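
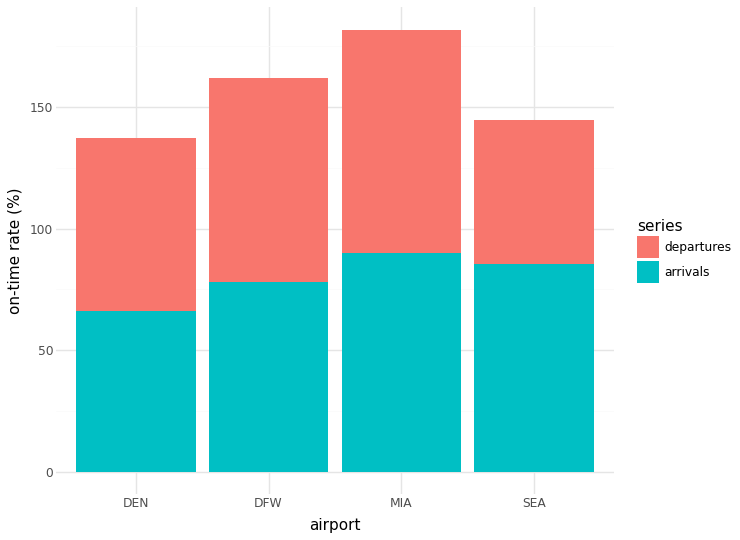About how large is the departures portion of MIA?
≈ 80

departures top ≈ 180, bottom ≈ 100; segment ≈ 80.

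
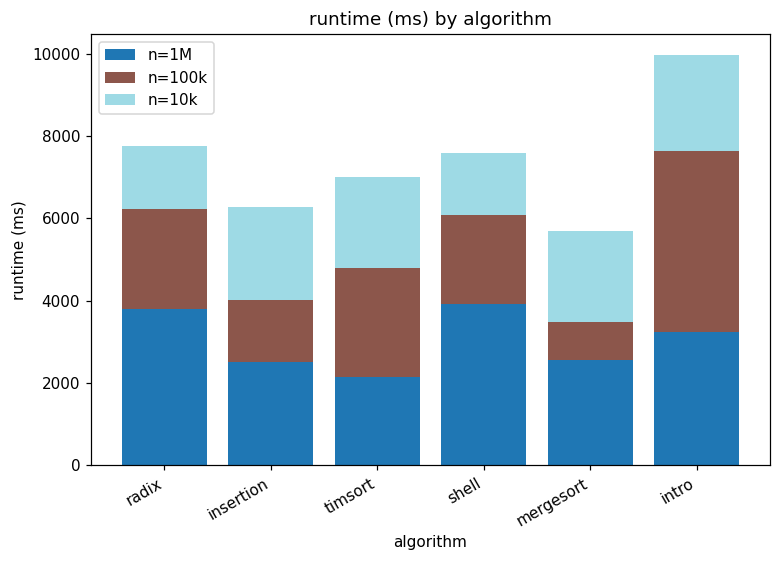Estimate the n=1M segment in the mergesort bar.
n=1M top ≈ 3000, bottom ≈ 0; segment ≈ 3000.

≈ 3000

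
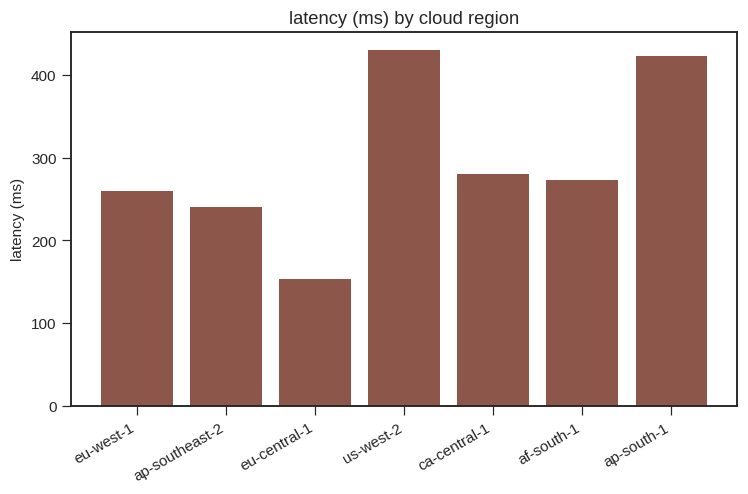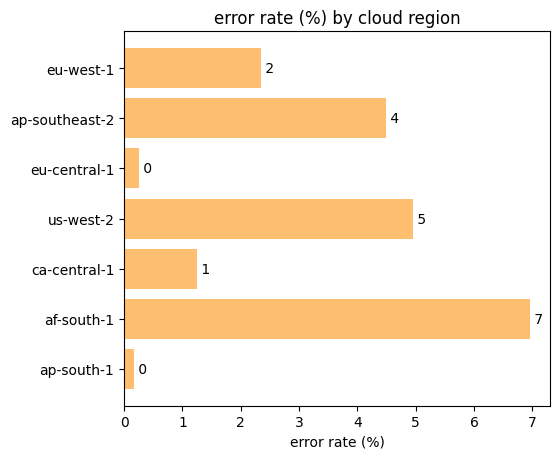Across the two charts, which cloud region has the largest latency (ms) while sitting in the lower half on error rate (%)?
Chart 2 median error rate (%) ≈ 2; below-median cloud regions: eu-central-1, ca-central-1, ap-south-1. Among those, ap-south-1 has the highest latency (ms) (≈ 400).

ap-south-1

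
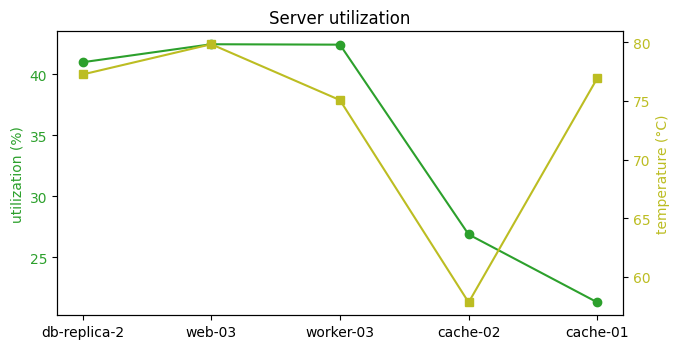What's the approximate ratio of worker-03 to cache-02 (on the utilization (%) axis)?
worker-03 ≈ 42, cache-02 ≈ 26; 42/26 ≈ 1.62.

≈ 1.62×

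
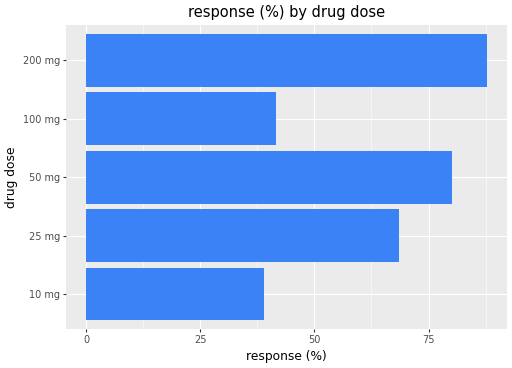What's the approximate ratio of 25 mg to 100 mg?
≈ 1.75×

25 mg ≈ 70, 100 mg ≈ 40; 70/40 ≈ 1.75.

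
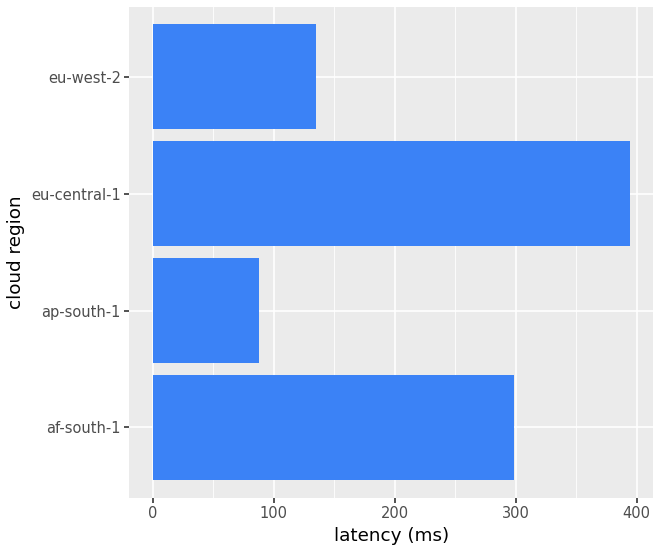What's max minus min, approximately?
Max eu-central-1 ≈ 400, min ap-south-1 ≈ 100; range ≈ 300.

≈ 300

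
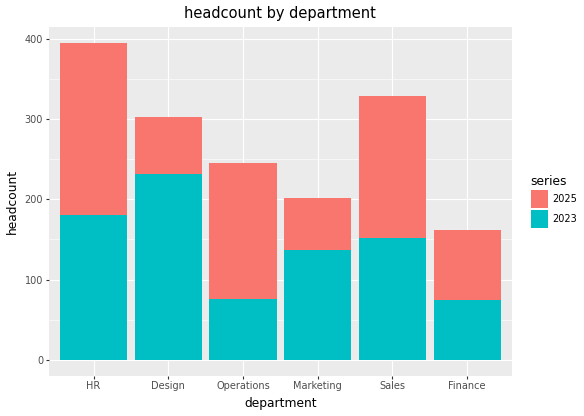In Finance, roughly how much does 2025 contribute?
≈ 100

2025 top ≈ 150, bottom ≈ 50; segment ≈ 100.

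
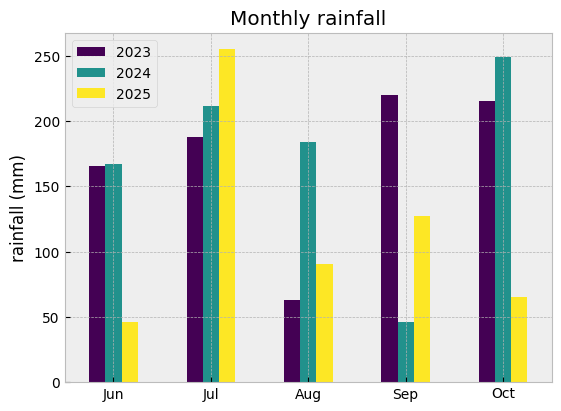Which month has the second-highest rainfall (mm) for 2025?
Sep

Top 3 for 2025: Jul ≈ 250, Sep ≈ 125, Aug ≈ 100.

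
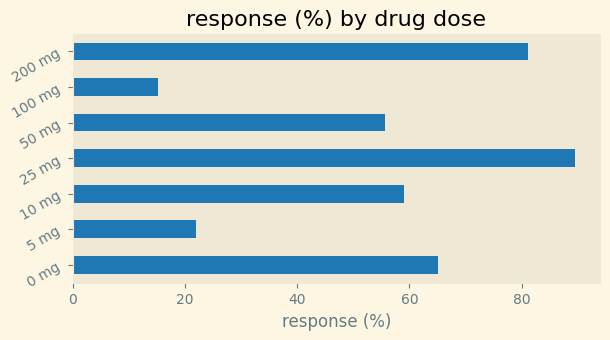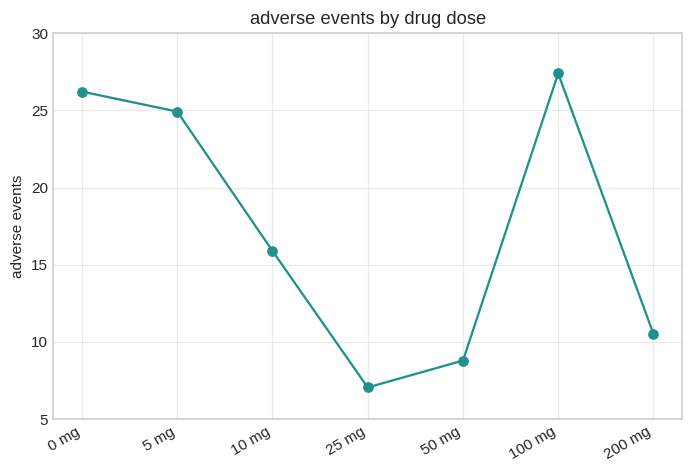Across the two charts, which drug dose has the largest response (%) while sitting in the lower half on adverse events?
25 mg

Chart 2 median adverse events ≈ 15; below-median drug doses: 25 mg, 50 mg, 200 mg. Among those, 25 mg has the highest response (%) (≈ 90).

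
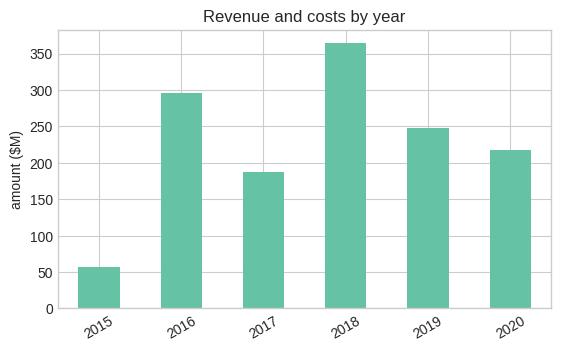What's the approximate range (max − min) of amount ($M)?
Max 2018 ≈ 350, min 2015 ≈ 50; range ≈ 300.

≈ 300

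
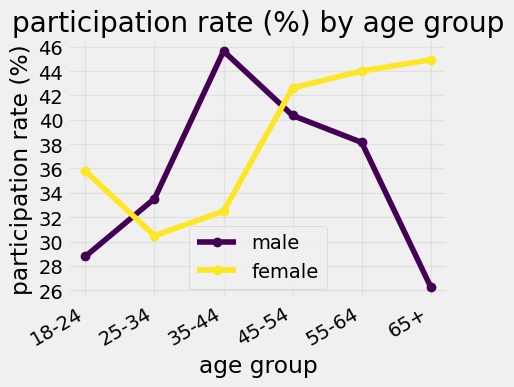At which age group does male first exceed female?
18-24: male ≈ 28 vs female ≈ 36 (not yet); 25-34: male ≈ 34 vs female ≈ 30 (first crossover).

25-34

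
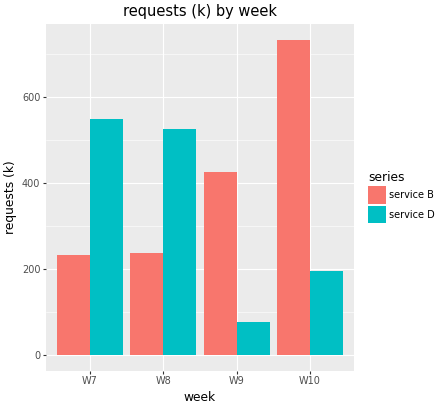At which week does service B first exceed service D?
W9

W8: service B ≈ 200 vs service D ≈ 500 (not yet); W9: service B ≈ 400 vs service D ≈ 100 (first crossover).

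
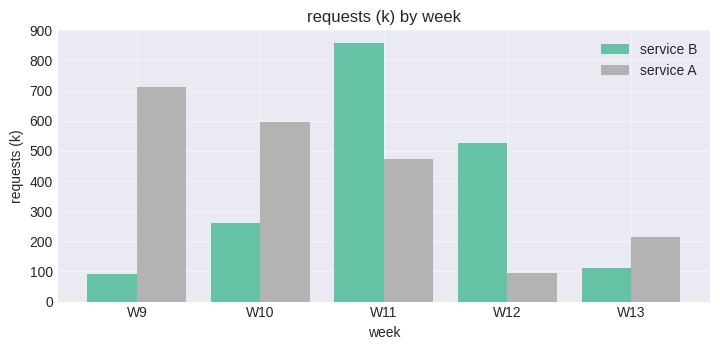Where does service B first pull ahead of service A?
W10: service B ≈ 300 vs service A ≈ 600 (not yet); W11: service B ≈ 900 vs service A ≈ 500 (first crossover).

W11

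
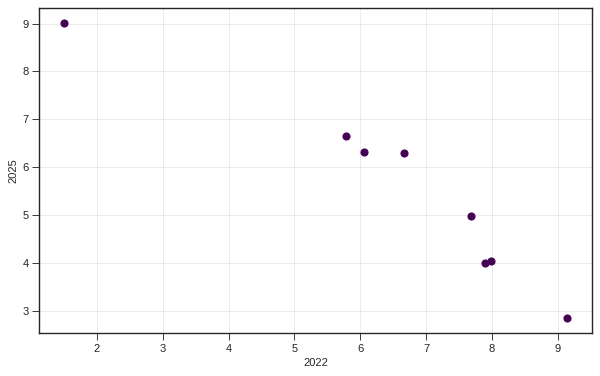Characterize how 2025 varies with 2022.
Points are negatively correlated; strong (|r| ≈ 1.0).

negative, strong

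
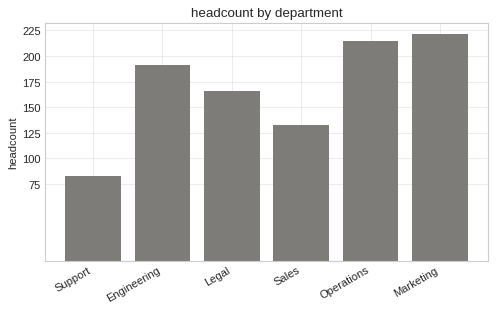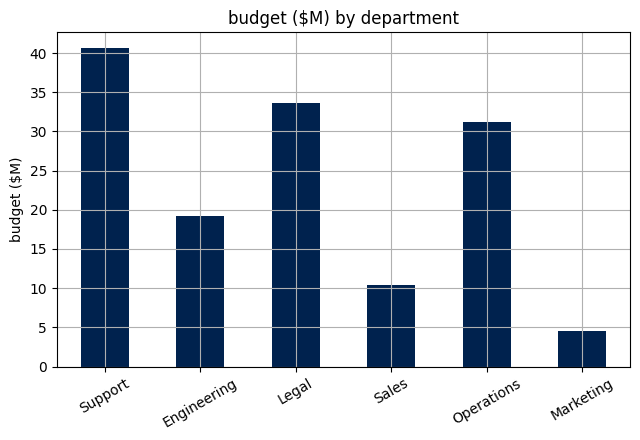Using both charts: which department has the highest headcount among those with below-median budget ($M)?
Chart 2 median budget ($M) ≈ 25; below-median departments: Engineering, Sales, Marketing. Among those, Marketing has the highest headcount (≈ 225).

Marketing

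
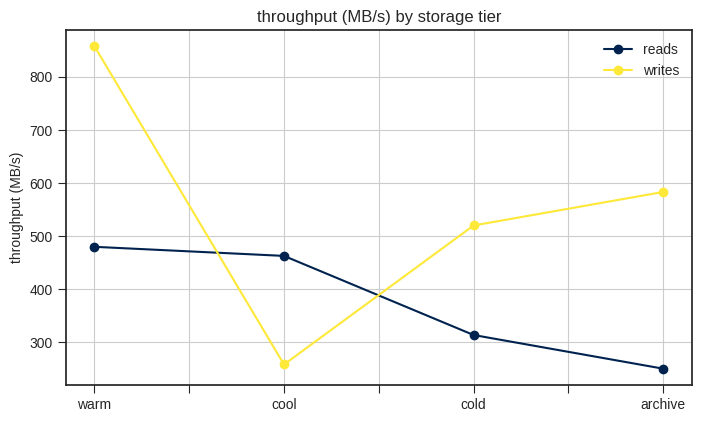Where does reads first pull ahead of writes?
cool

warm: reads ≈ 500 vs writes ≈ 900 (not yet); cool: reads ≈ 500 vs writes ≈ 300 (first crossover).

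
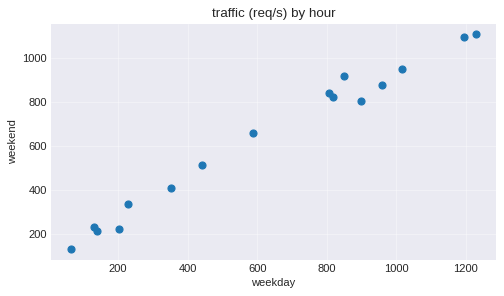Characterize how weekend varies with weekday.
positive, strong

Points are positively correlated; strong (|r| ≈ 1.0).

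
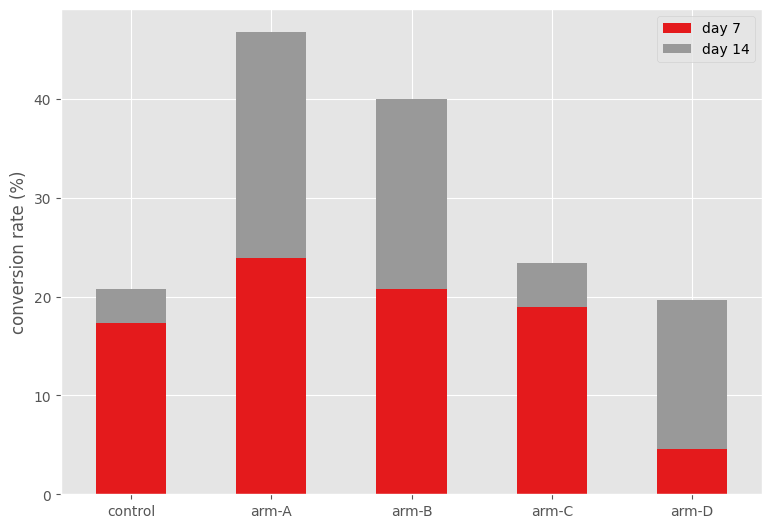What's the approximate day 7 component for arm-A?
day 7 top ≈ 25, bottom ≈ 0; segment ≈ 25.

≈ 25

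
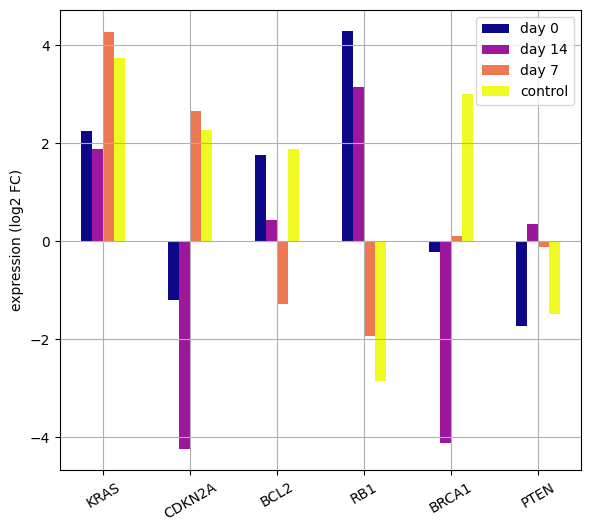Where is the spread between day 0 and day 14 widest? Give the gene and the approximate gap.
BRCA1: day 0 ≈ 0, day 14 ≈ -4 → gap ≈ 4. Next-largest (CDKN2A) is only ≈ 3.

BRCA1, ≈ 4 log2 FC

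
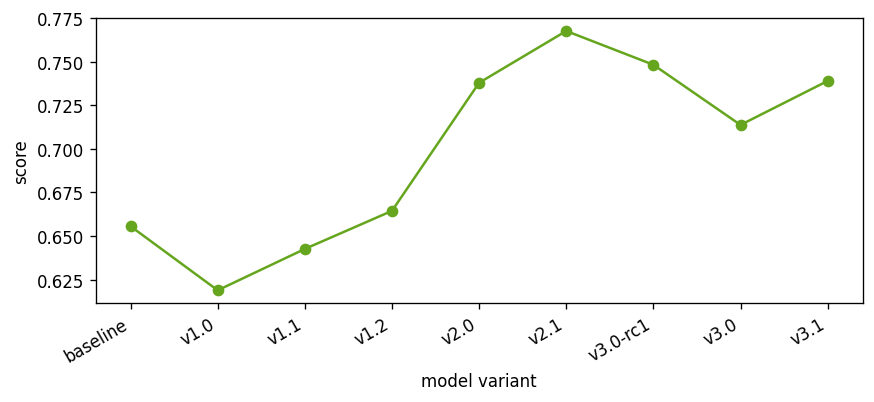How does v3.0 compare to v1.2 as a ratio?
v3.0 ≈ 0.72, v1.2 ≈ 0.66; 0.72/0.66 ≈ 1.09.

≈ 1.09×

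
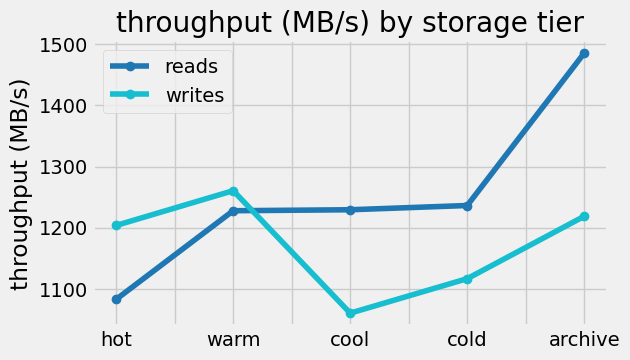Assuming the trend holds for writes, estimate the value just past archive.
Last three: 1050, 1100, 1200 → slope ≈ 75/step → next ≈ 1275.

≈ 1275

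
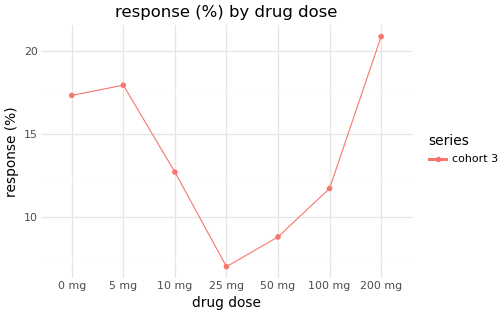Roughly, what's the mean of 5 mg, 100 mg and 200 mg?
(18 + 12 + 20) / 3 ≈ 17.

≈ 17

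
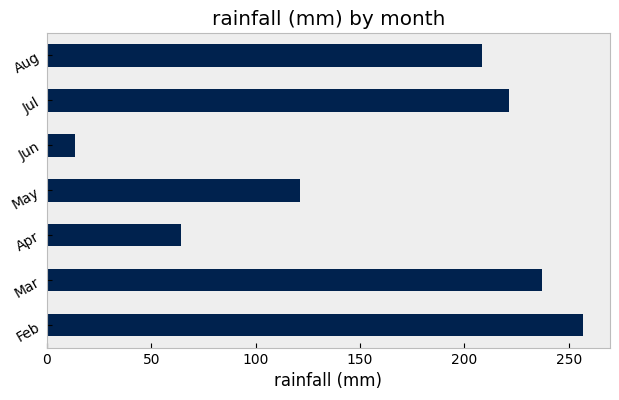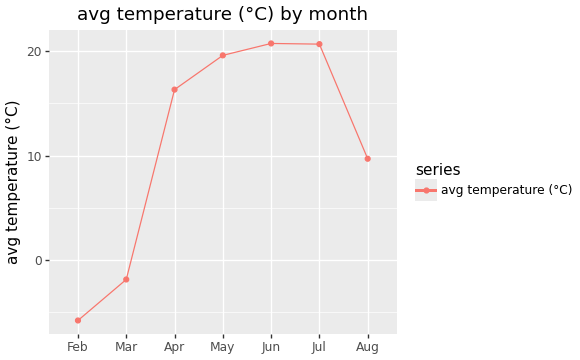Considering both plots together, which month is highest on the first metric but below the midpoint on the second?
Chart 2 median avg temperature (°C) ≈ 16; below-median months: Feb, Mar, Aug. Among those, Feb has the highest rainfall (mm) (≈ 250).

Feb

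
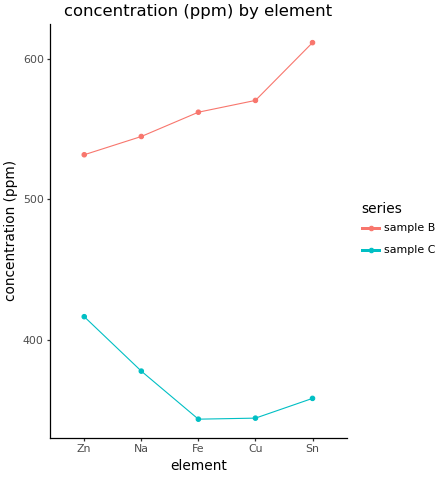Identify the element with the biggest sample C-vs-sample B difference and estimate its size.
Sn: sample C ≈ 350, sample B ≈ 600 → gap ≈ 250. Next-largest (Cu) is only ≈ 225.

Sn, ≈ 250 ppm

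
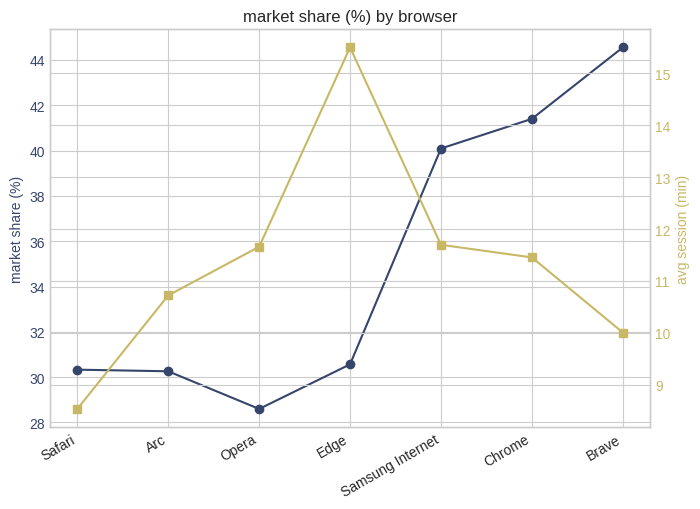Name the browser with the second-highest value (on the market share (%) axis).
Chrome

Top 3 (on the market share (%) axis): Brave ≈ 44, Chrome ≈ 42, Samsung Internet ≈ 40.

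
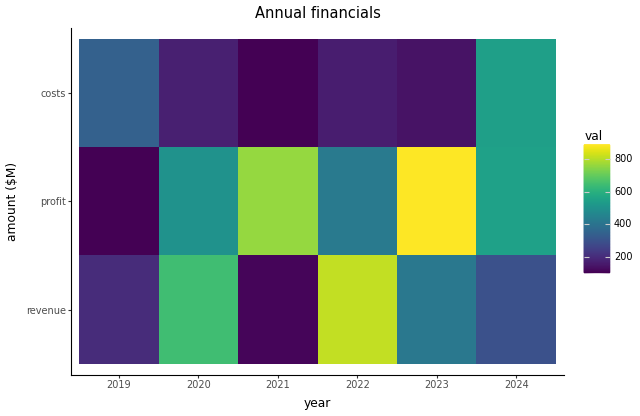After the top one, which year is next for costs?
2019

Top 3 for costs: 2024 ≈ 500, 2019 ≈ 300, 2020 ≈ 200.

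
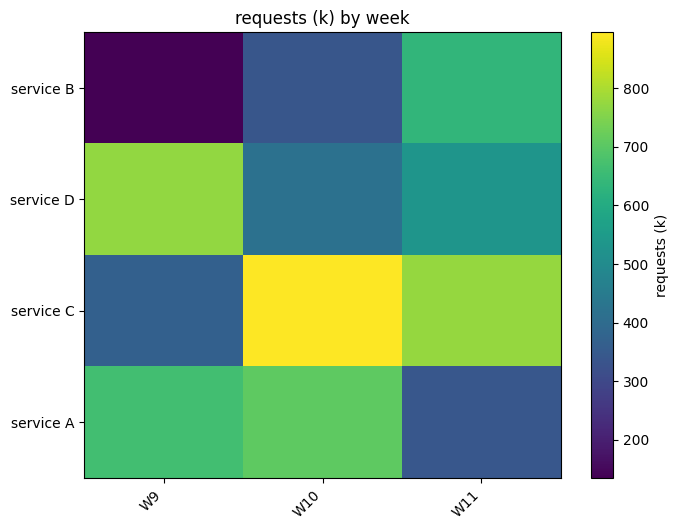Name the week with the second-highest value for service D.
Top 3 for service D: W9 ≈ 800, W11 ≈ 500, W10 ≈ 400.

W11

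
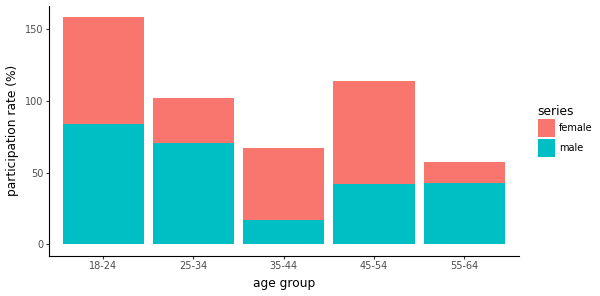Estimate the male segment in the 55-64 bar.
≈ 40

male top ≈ 40, bottom ≈ 0; segment ≈ 40.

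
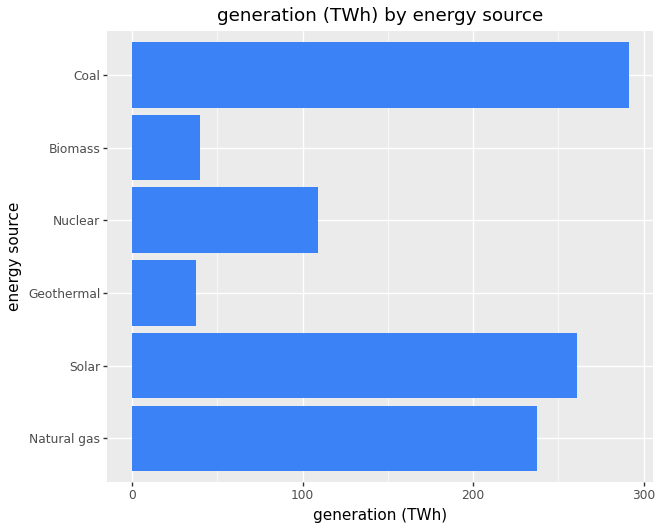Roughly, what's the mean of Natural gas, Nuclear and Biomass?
(250 + 100 + 50) / 3 ≈ 133.

≈ 133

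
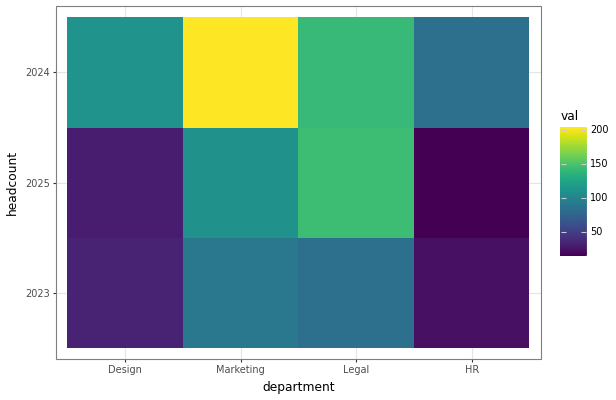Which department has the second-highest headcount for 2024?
Top 3 for 2024: Marketing ≈ 200, Legal ≈ 140, Design ≈ 120.

Legal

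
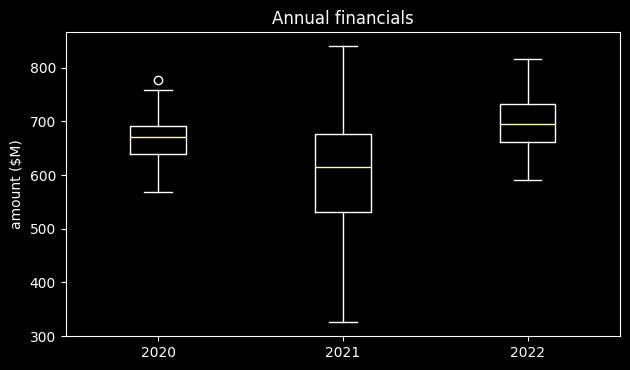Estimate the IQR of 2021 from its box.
Q3 ≈ 680, Q1 ≈ 530; IQR ≈ 150.

≈ 150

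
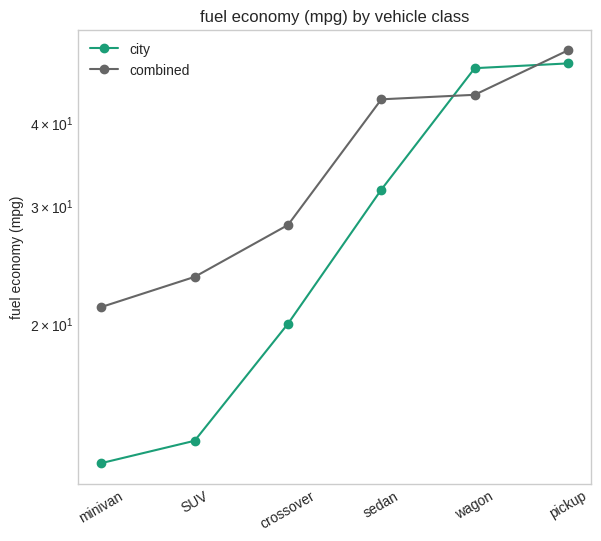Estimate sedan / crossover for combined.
sedan ≈ 45, crossover ≈ 30; 45/30 ≈ 1.5.

≈ 1.5×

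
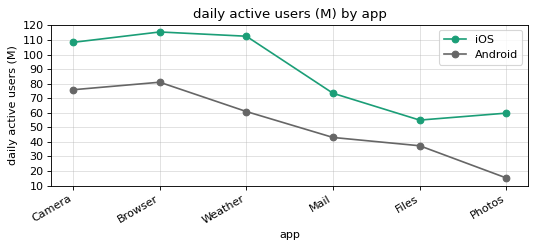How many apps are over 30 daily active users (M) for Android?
5

Above 30: Camera, Browser, Weather, Mail, Files.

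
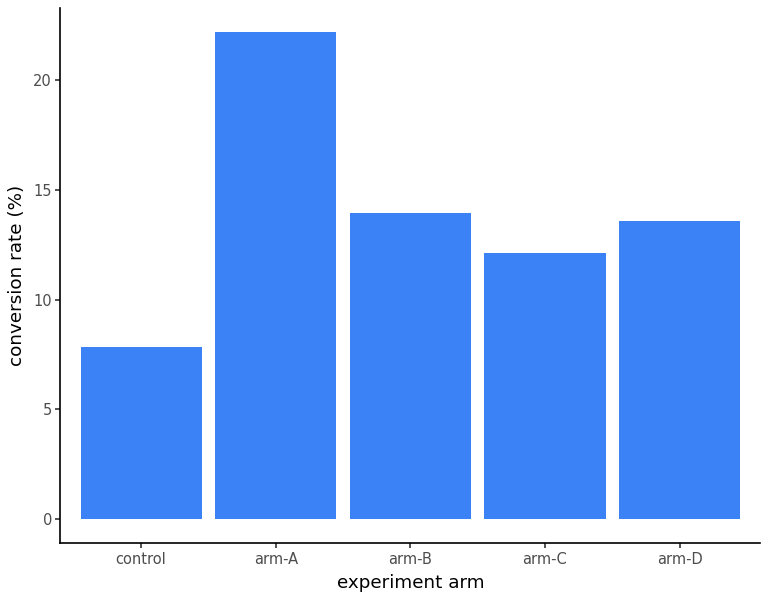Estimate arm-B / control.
≈ 1.75×

arm-B ≈ 14, control ≈ 8; 14/8 ≈ 1.75.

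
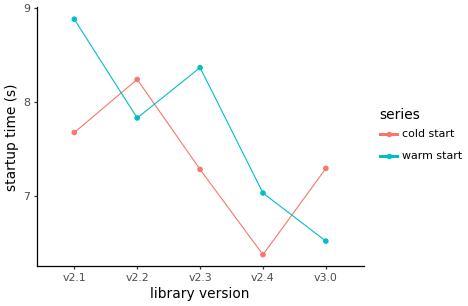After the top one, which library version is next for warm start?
v2.3

Top 3 for warm start: v2.1 ≈ 9.0, v2.3 ≈ 8.5, v2.2 ≈ 8.0.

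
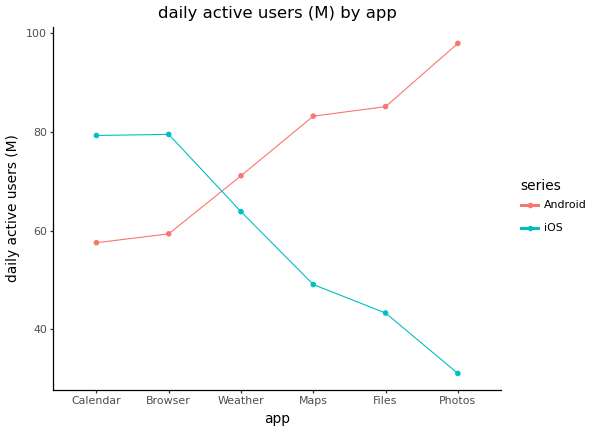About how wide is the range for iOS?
≈ 50

Max Browser ≈ 80, min Photos ≈ 30; range ≈ 50.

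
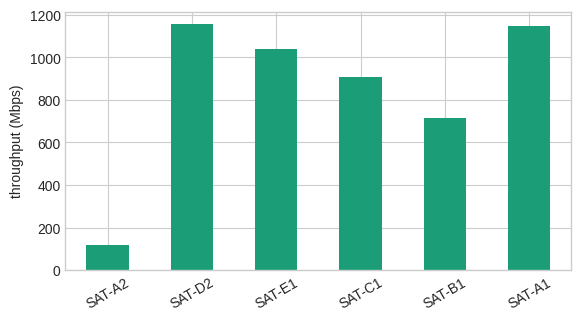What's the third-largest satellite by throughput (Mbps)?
Top 4: SAT-D2 ≈ 1200, SAT-A1 ≈ 1100, SAT-E1 ≈ 1000, SAT-C1 ≈ 900.

SAT-E1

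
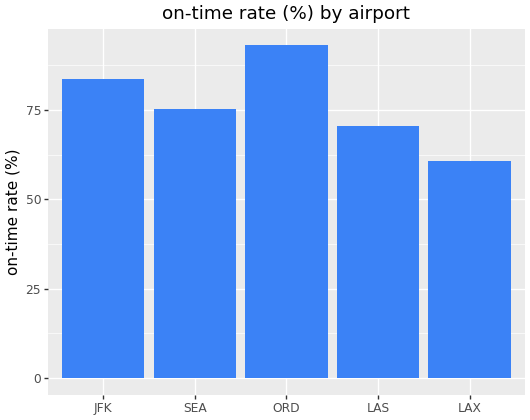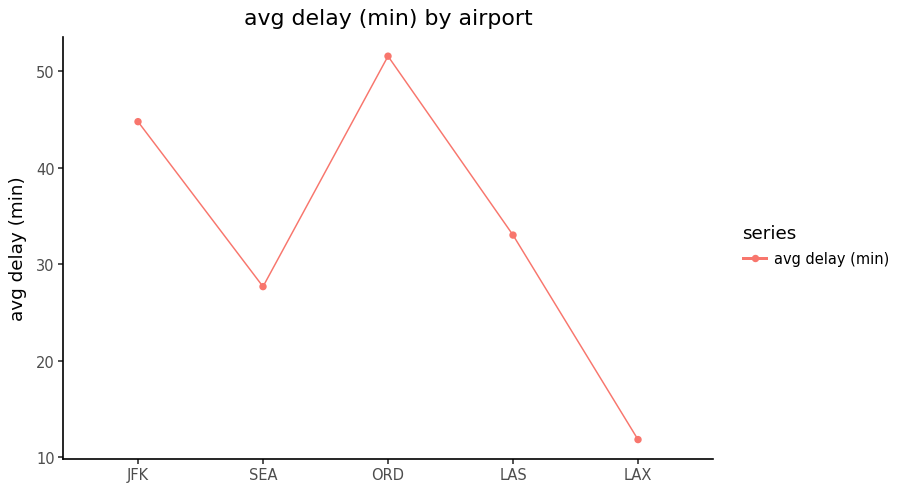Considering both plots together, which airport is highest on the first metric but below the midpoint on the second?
SEA

Chart 2 median avg delay (min) ≈ 35; below-median airports: SEA, LAX. Among those, SEA has the highest on-time rate (%) (≈ 80).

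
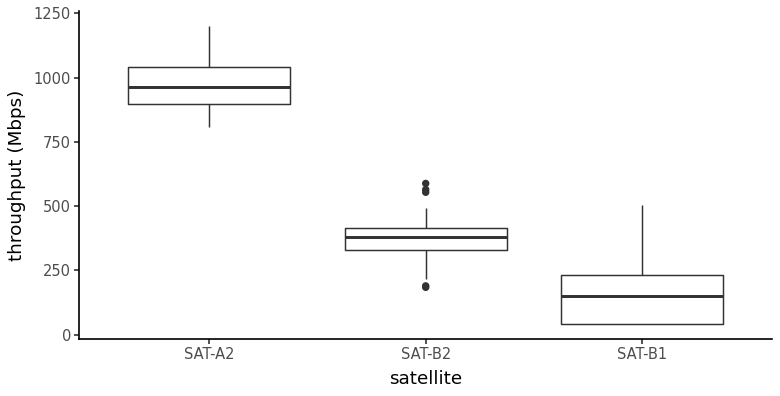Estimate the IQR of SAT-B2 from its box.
≈ 100

Q3 ≈ 400, Q1 ≈ 300; IQR ≈ 100.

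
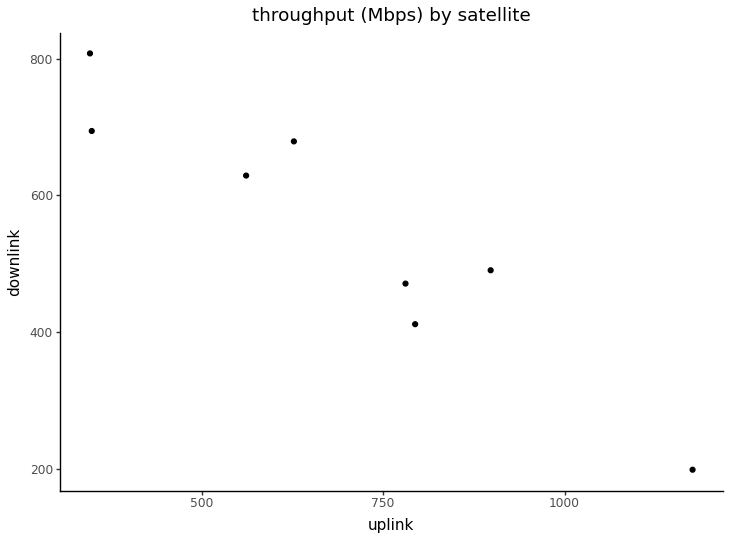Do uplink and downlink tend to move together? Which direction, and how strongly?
Points are negatively correlated; strong (|r| ≈ 0.9).

negative, strong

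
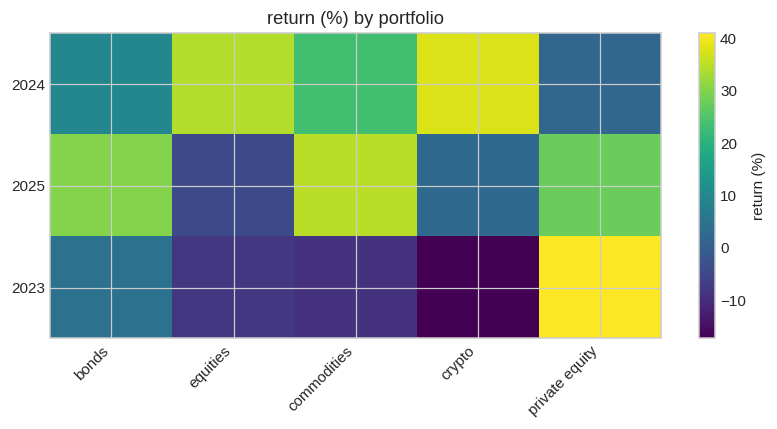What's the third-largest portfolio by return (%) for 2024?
commodities

Top 4 for 2024: crypto ≈ 40, equities ≈ 35, commodities ≈ 25, bonds ≈ 10.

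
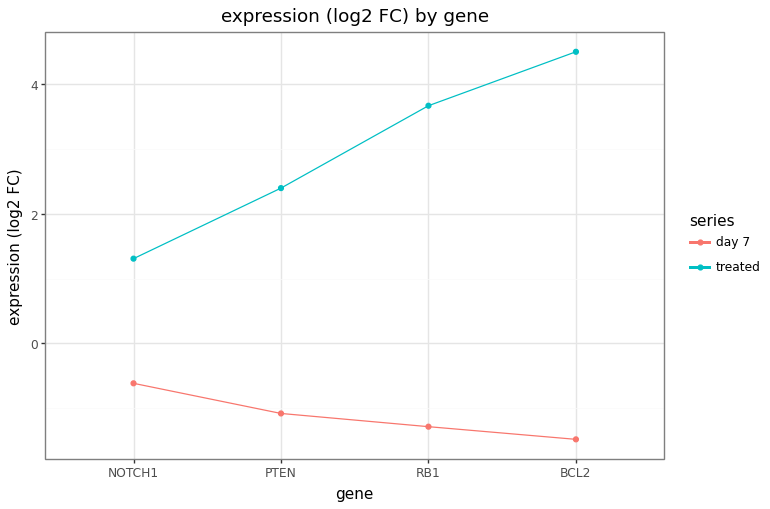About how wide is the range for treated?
Max BCL2 ≈ 4.5, min NOTCH1 ≈ 1.5; range ≈ 3.0.

≈ 3.0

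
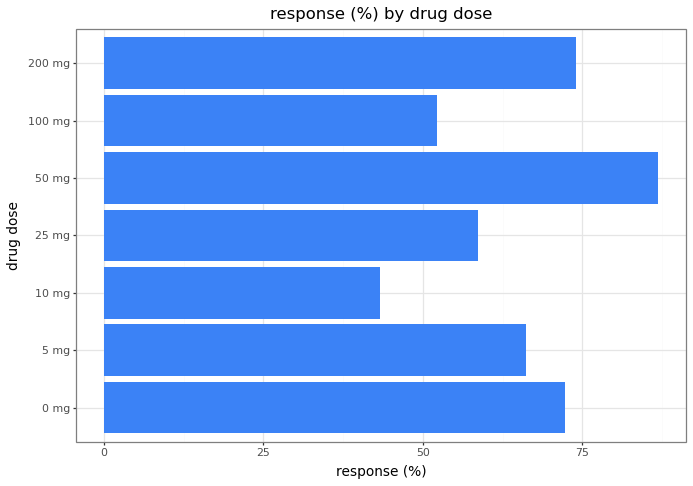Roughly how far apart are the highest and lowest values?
≈ 50

Max 50 mg ≈ 90, min 10 mg ≈ 40; range ≈ 50.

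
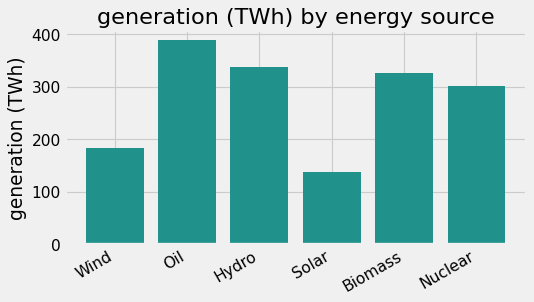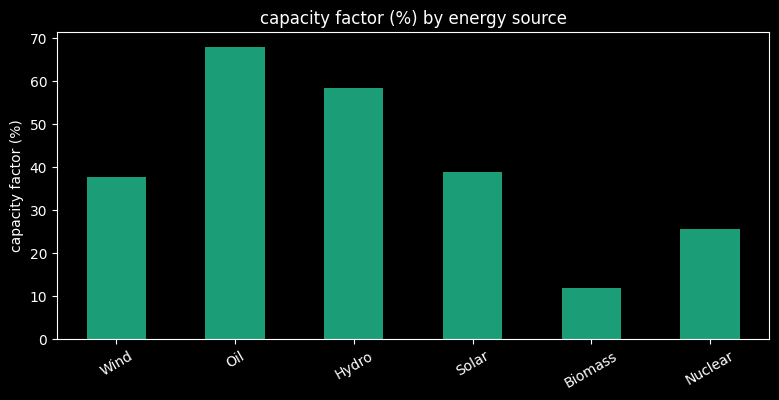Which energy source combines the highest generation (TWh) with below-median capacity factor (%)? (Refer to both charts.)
Biomass

Chart 2 median capacity factor (%) ≈ 40; below-median energy sources: Wind, Biomass, Nuclear. Among those, Biomass has the highest generation (TWh) (≈ 350).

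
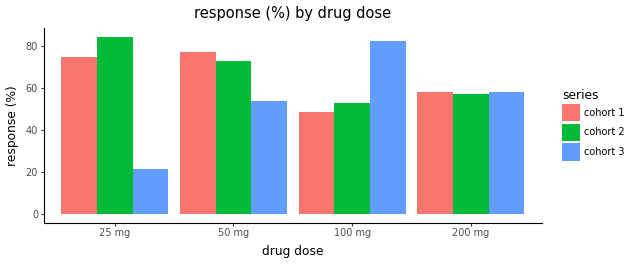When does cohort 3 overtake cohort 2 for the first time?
50 mg: cohort 3 ≈ 50 vs cohort 2 ≈ 70 (not yet); 100 mg: cohort 3 ≈ 80 vs cohort 2 ≈ 50 (first crossover).

100 mg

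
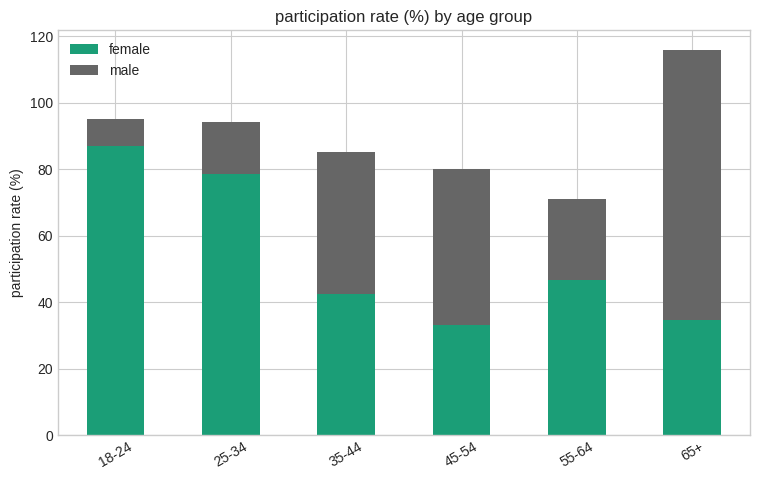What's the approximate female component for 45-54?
female top ≈ 30, bottom ≈ 0; segment ≈ 30.

≈ 30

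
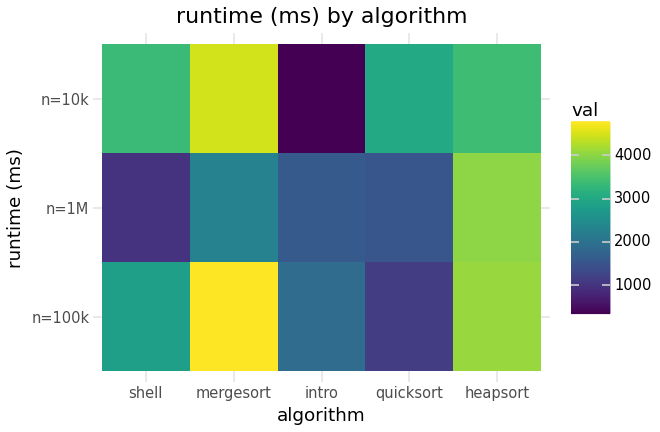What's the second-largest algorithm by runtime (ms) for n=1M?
mergesort

Top 3 for n=1M: heapsort ≈ 4000, mergesort ≈ 2500, intro ≈ 1500.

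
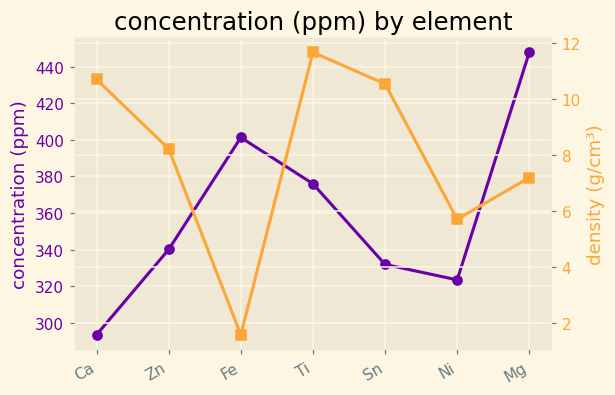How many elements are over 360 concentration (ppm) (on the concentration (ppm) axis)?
3

Above 360: Fe, Ti, Mg.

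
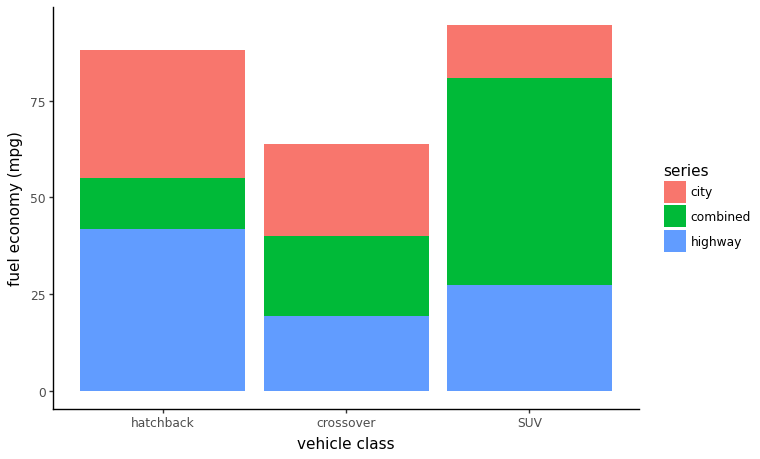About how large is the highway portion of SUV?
≈ 30

highway top ≈ 30, bottom ≈ 0; segment ≈ 30.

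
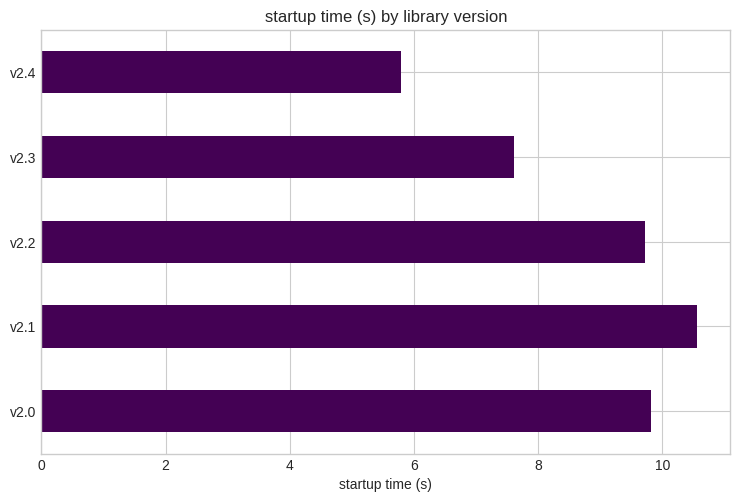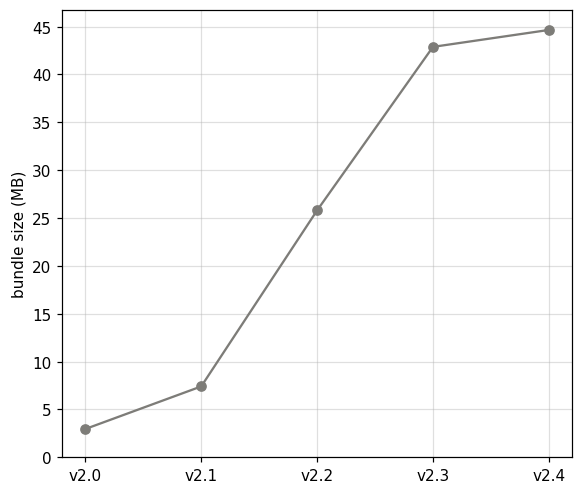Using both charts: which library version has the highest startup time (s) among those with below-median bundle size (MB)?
v2.1

Chart 2 median bundle size (MB) ≈ 25; below-median library versions: v2.0, v2.1. Among those, v2.1 has the highest startup time (s) (≈ 11).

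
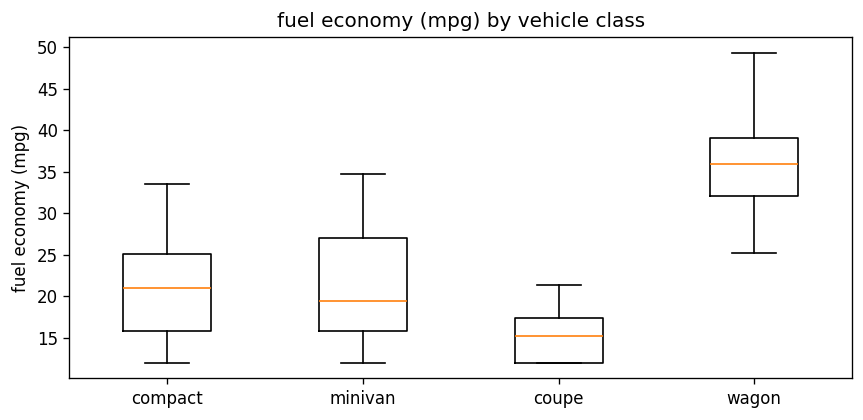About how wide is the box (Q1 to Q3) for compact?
Q3 ≈ 26, Q1 ≈ 16; IQR ≈ 10.

≈ 10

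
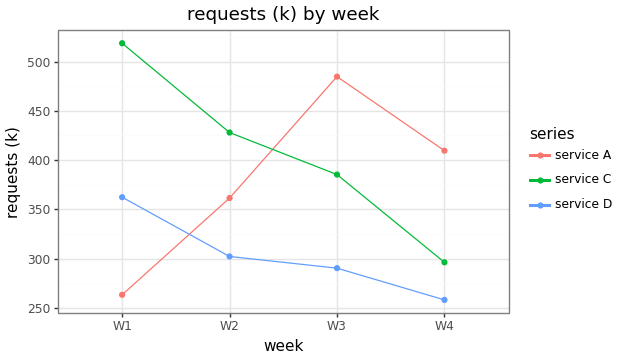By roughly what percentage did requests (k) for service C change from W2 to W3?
≈ -11.8%

W2 ≈ 425, W3 ≈ 375; (375 − 425) / 425 ≈ -11.8%.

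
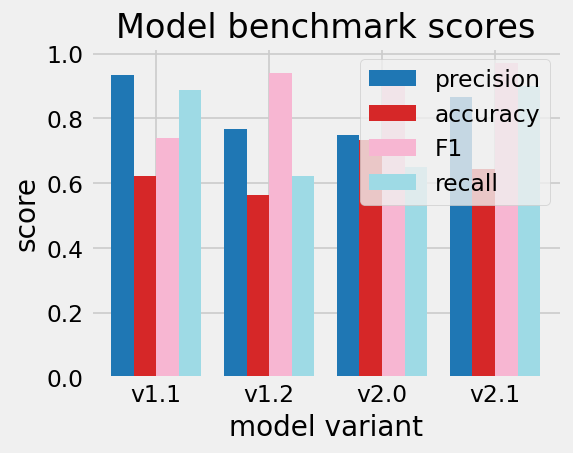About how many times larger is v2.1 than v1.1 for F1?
≈ 1.43×

v2.1 ≈ 1.0, v1.1 ≈ 0.7; 1.0/0.7 ≈ 1.43.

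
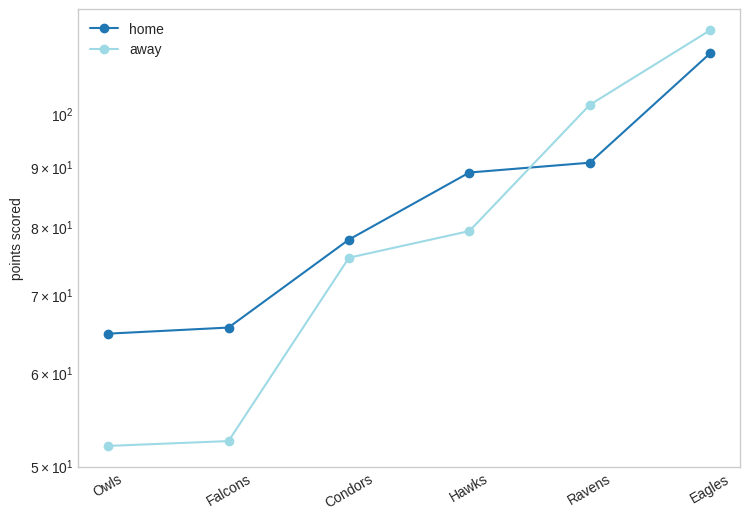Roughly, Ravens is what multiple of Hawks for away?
≈ 1.25×

Ravens ≈ 100, Hawks ≈ 80; 100/80 ≈ 1.25.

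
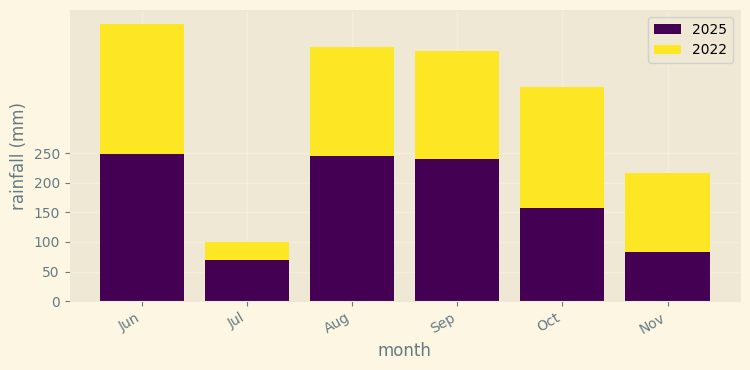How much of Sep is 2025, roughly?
≈ 250

2025 top ≈ 250, bottom ≈ 0; segment ≈ 250.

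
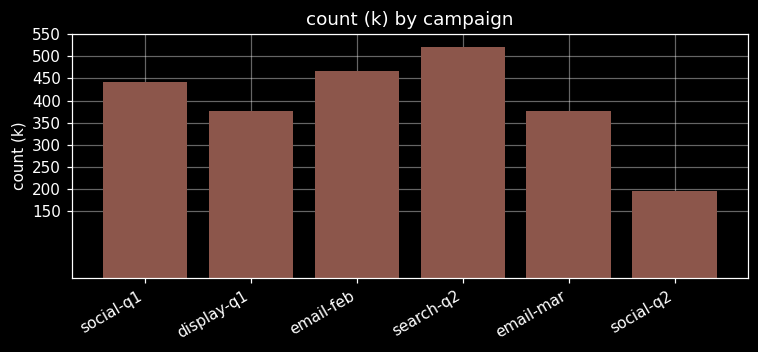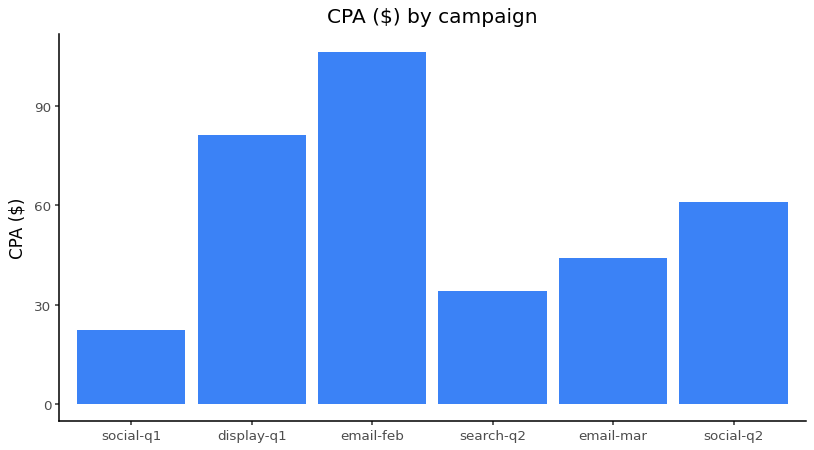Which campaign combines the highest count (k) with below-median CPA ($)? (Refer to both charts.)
Chart 2 median CPA ($) ≈ 50; below-median campaigns: social-q1, search-q2, email-mar. Among those, search-q2 has the highest count (k) (≈ 500).

search-q2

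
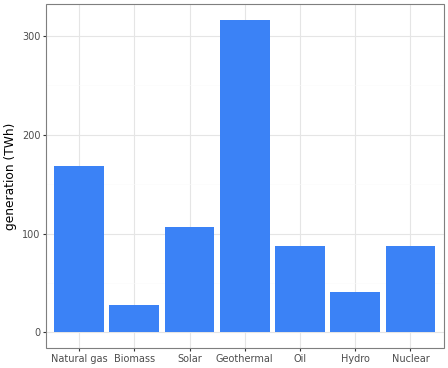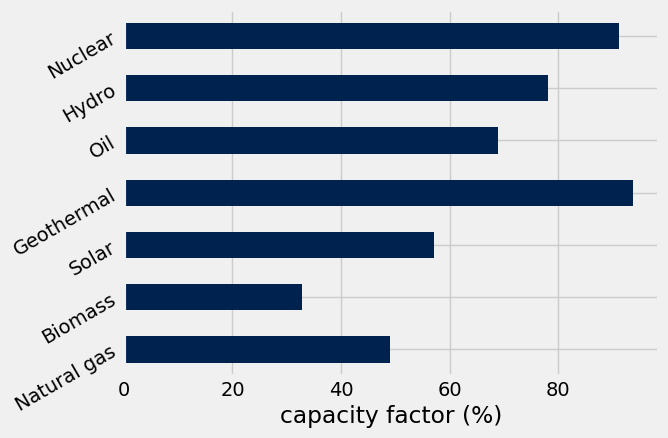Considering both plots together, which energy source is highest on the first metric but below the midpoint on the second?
Chart 2 median capacity factor (%) ≈ 70; below-median energy sources: Natural gas, Biomass, Solar. Among those, Natural gas has the highest generation (TWh) (≈ 150).

Natural gas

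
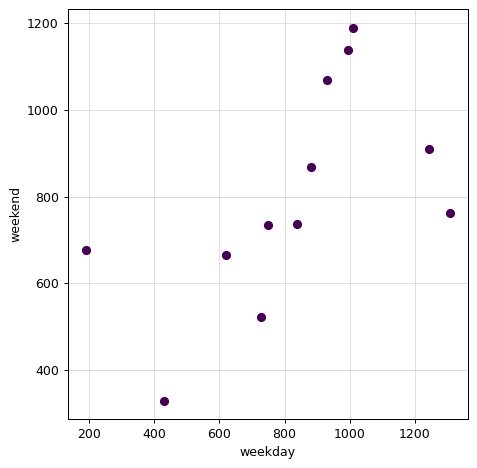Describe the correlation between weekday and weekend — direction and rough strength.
positive, moderate

Points are positively correlated; moderate (|r| ≈ 0.6).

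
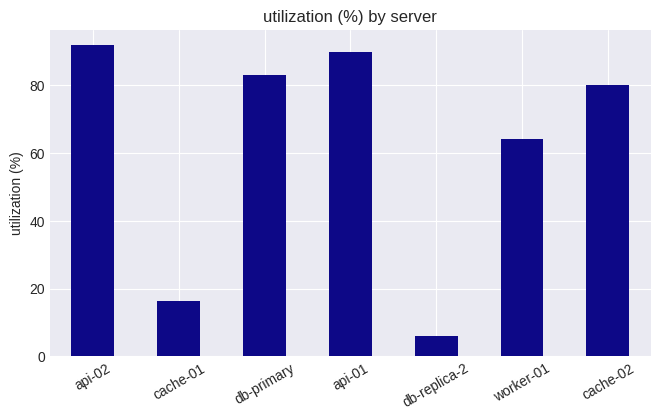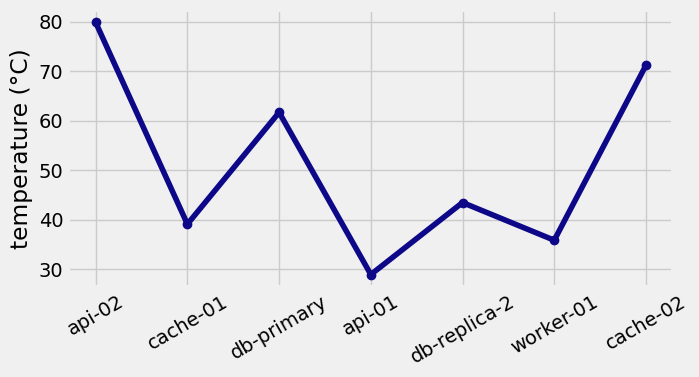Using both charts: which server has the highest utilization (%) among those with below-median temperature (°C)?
Chart 2 median temperature (°C) ≈ 40; below-median servers: cache-01, api-01, worker-01. Among those, api-01 has the highest utilization (%) (≈ 90).

api-01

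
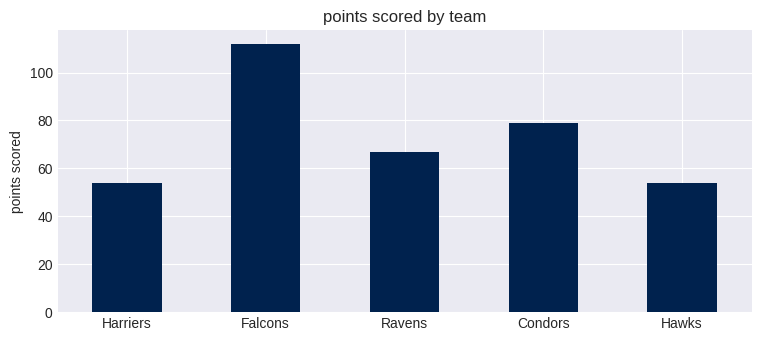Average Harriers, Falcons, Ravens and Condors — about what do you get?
(50 + 110 + 70 + 80) / 4 ≈ 78.

≈ 78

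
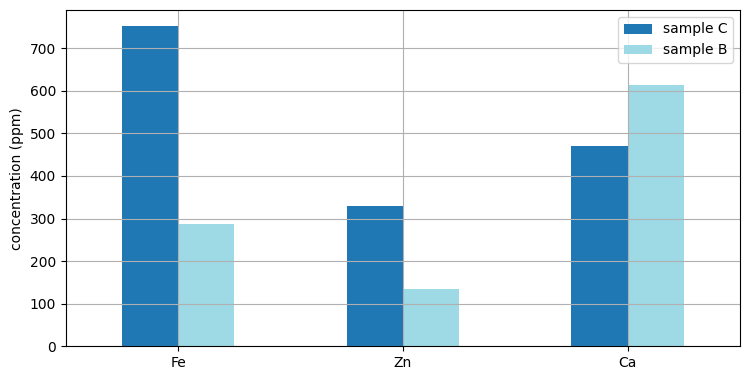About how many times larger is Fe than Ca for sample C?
Fe ≈ 800, Ca ≈ 500; 800/500 ≈ 1.6.

≈ 1.6×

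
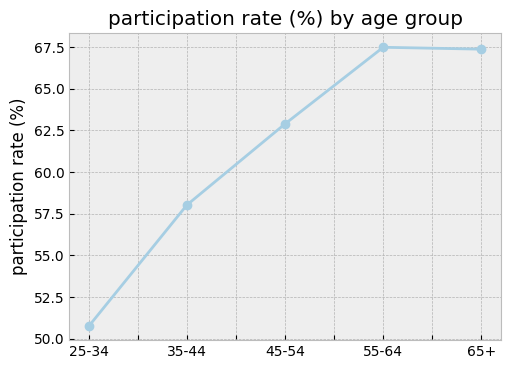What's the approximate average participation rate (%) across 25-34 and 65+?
(50 + 68) / 2 ≈ 59.

≈ 59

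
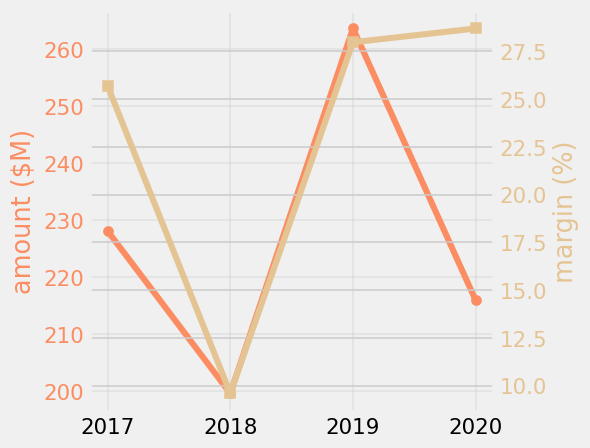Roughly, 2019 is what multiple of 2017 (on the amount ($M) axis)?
2019 ≈ 260, 2017 ≈ 230; 260/230 ≈ 1.13.

≈ 1.13×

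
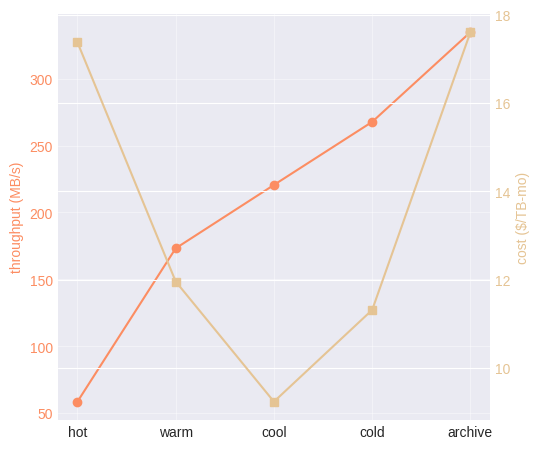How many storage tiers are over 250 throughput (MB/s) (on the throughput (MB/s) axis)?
Above 250: cold, archive.

2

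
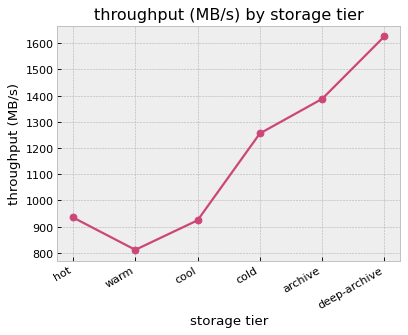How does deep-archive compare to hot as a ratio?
≈ 1.78×

deep-archive ≈ 1600, hot ≈ 900; 1600/900 ≈ 1.78.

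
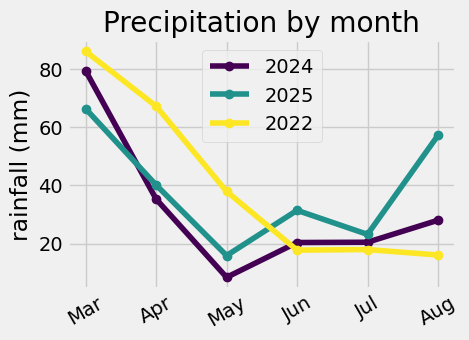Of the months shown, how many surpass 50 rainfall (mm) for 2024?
1

Above 50: Mar.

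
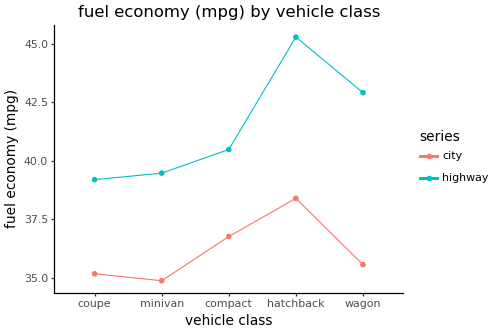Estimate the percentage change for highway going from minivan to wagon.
minivan ≈ 39, wagon ≈ 43; (43 − 39) / 39 ≈ +10.3%.

≈ +10.3%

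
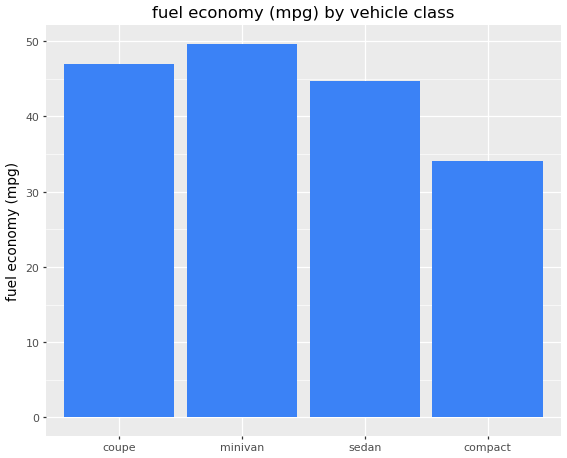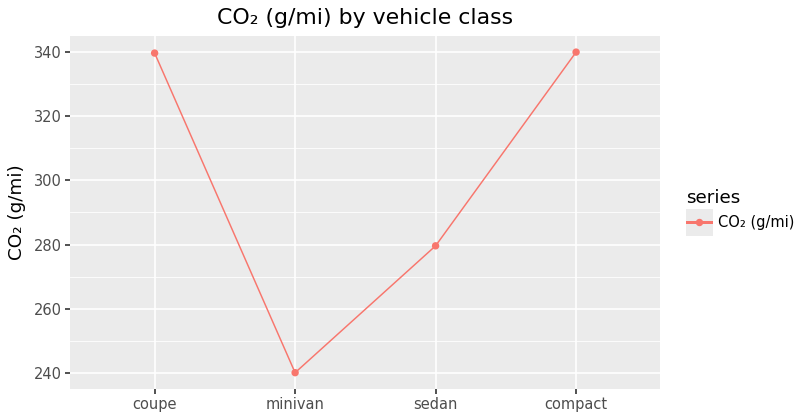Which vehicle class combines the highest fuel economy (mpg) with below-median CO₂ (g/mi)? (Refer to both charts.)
minivan

Chart 2 median CO₂ (g/mi) ≈ 300; below-median vehicle classes: minivan, sedan. Among those, minivan has the highest fuel economy (mpg) (≈ 50).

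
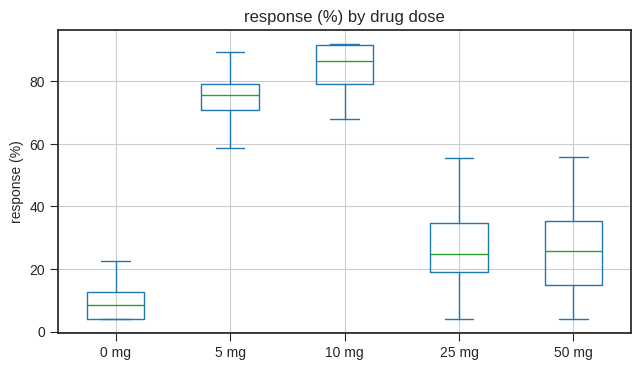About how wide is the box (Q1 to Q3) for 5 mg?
Q3 ≈ 80, Q1 ≈ 70; IQR ≈ 10.

≈ 10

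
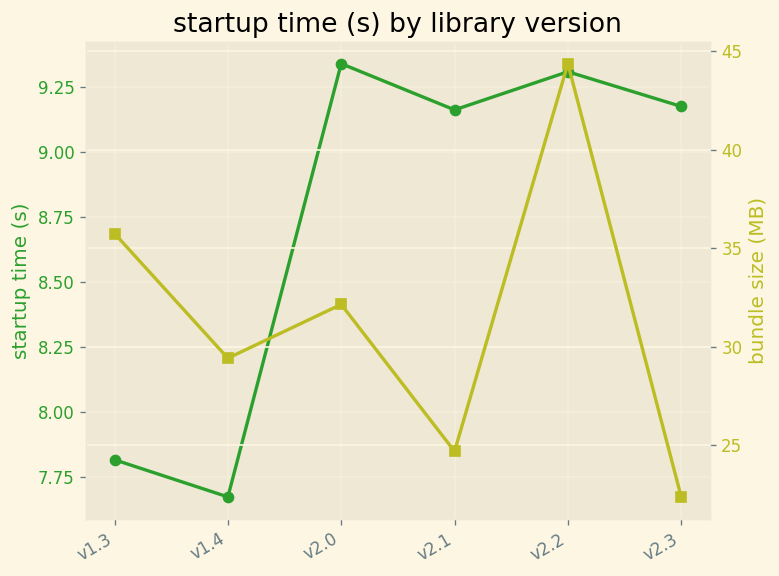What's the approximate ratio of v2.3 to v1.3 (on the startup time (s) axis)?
v2.3 ≈ 9.2, v1.3 ≈ 7.8; 9.2/7.8 ≈ 1.18.

≈ 1.18×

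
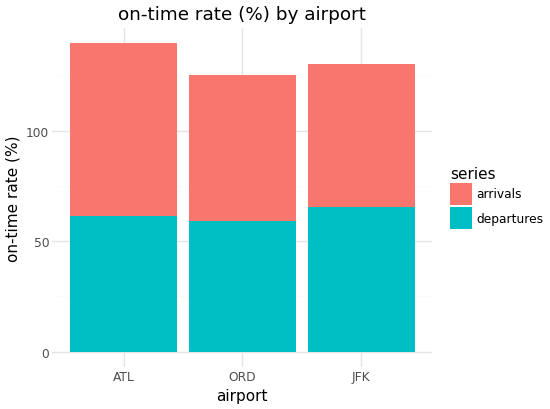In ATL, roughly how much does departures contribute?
departures top ≈ 60, bottom ≈ 0; segment ≈ 60.

≈ 60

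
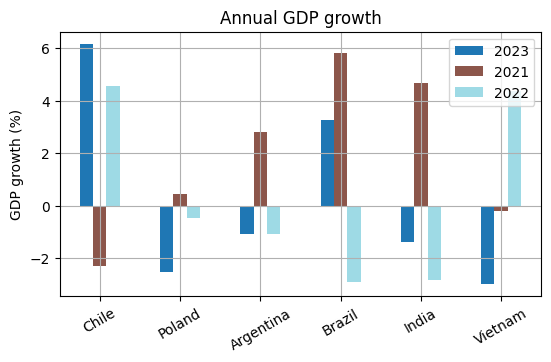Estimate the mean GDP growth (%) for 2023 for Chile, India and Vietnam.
≈ 1

(6 + -1 + -3) / 3 ≈ 1.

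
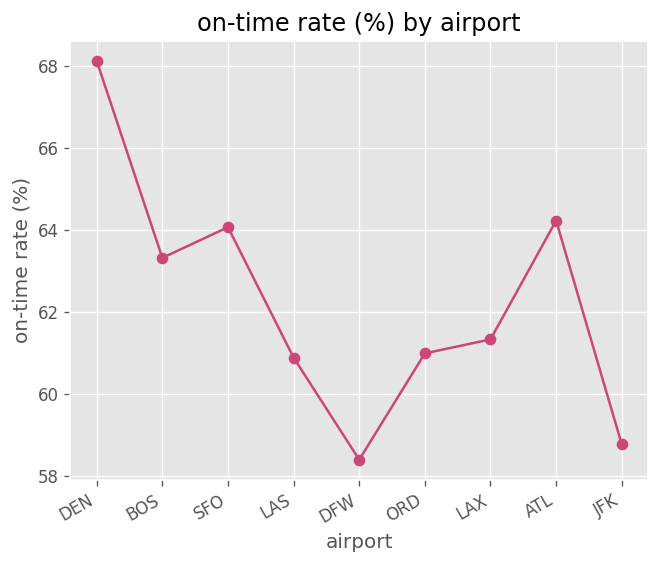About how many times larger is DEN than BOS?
DEN ≈ 68, BOS ≈ 63; 68/63 ≈ 1.08.

≈ 1.08×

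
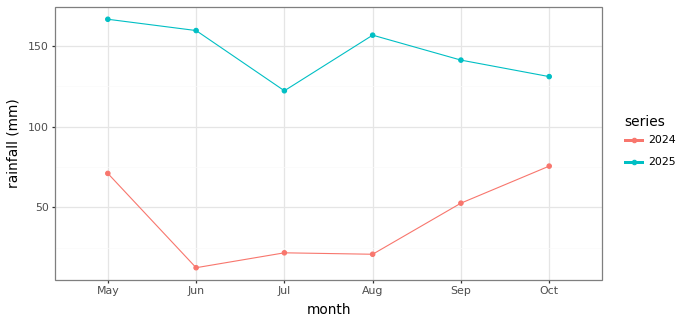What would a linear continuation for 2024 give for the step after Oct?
≈ 110

Last three: 20, 60, 80 → slope ≈ 30/step → next ≈ 110.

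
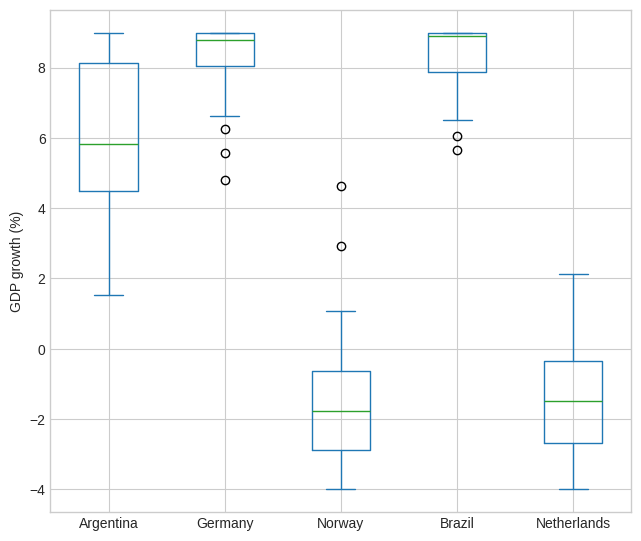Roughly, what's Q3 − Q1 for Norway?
Q3 ≈ -1, Q1 ≈ -3; IQR ≈ 2.

≈ 2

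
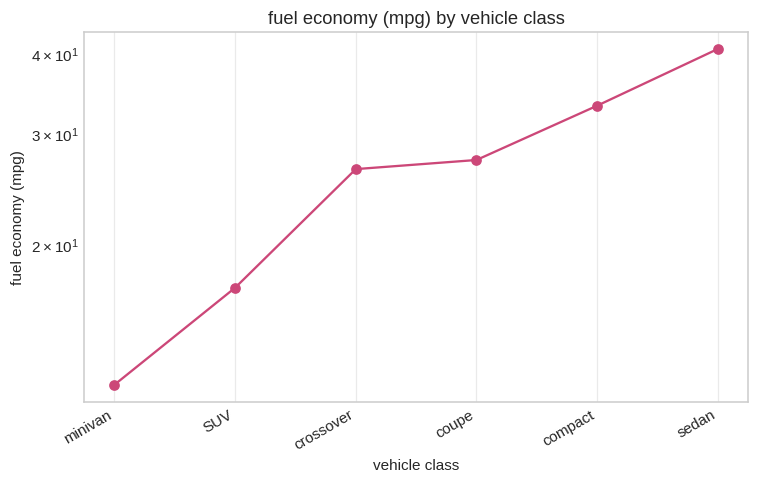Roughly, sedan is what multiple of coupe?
≈ 1.6×

sedan ≈ 40, coupe ≈ 25; 40/25 ≈ 1.6.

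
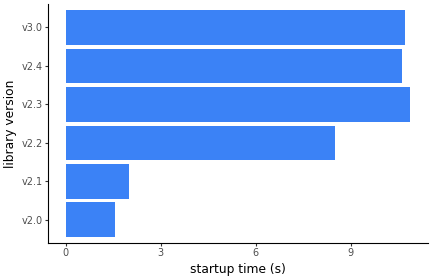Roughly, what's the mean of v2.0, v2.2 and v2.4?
≈ 7

(2 + 8 + 11) / 3 ≈ 7.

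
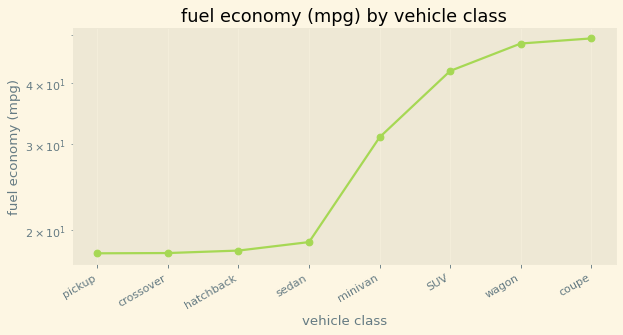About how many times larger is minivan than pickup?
≈ 1.5×

minivan ≈ 30, pickup ≈ 20; 30/20 ≈ 1.5.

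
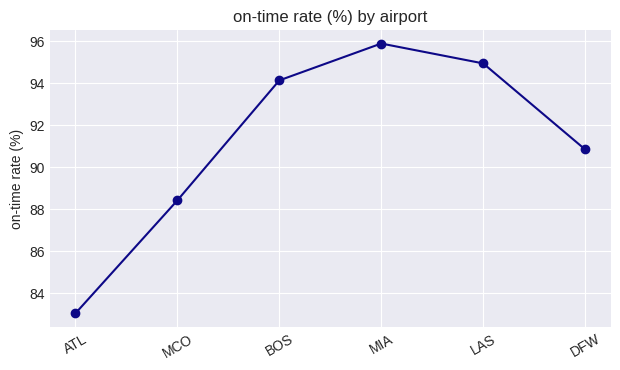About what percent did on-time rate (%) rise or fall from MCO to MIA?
MCO ≈ 88, MIA ≈ 96; (96 − 88) / 88 ≈ +9.1%.

≈ +9.1%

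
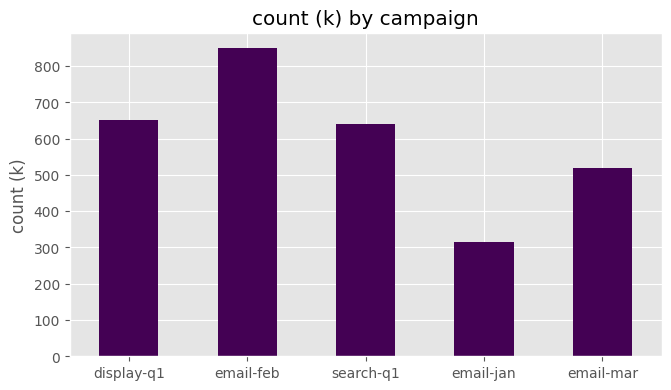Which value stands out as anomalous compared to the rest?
email-jan

email-jan ≈ 300; the rest sit between ≈ 500 and ≈ 800.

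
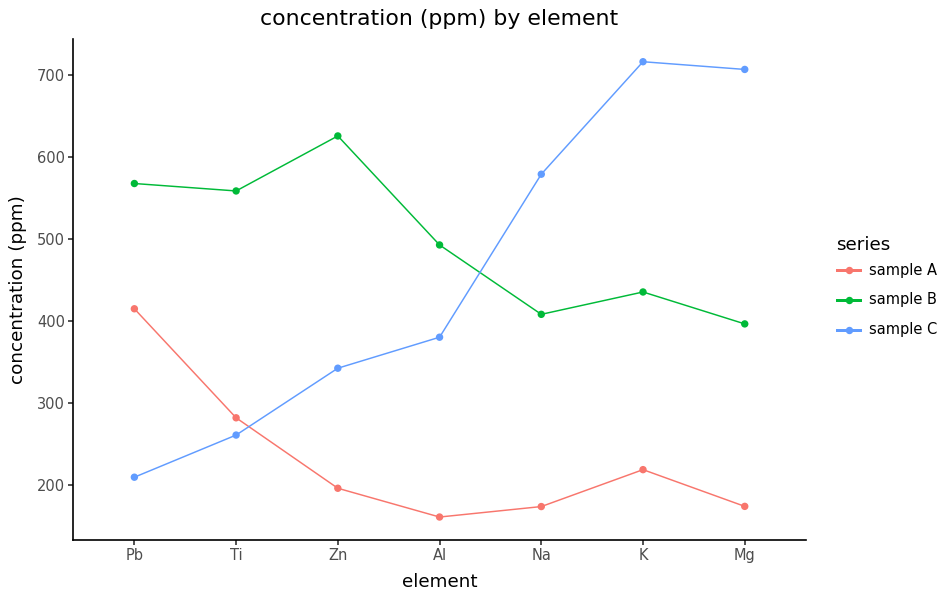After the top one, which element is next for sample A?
Ti

Top 3 for sample A: Pb ≈ 400, Ti ≈ 300, K ≈ 200.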